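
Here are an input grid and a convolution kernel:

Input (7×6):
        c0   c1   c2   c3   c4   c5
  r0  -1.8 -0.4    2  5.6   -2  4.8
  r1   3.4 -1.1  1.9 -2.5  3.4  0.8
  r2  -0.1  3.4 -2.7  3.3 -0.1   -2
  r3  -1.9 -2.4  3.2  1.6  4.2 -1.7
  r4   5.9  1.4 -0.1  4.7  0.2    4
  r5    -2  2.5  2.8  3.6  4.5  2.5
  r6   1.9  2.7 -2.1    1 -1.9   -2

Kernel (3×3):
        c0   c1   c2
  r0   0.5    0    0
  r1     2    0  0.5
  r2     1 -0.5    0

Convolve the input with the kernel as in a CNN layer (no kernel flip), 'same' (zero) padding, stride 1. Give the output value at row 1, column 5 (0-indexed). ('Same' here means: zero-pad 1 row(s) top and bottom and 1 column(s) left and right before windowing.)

6.7

The receptive field on the zero-padded input at this output position is [-2 4.8 0 / 3.4 0.8 0 / -0.1 -2 0]. Elementwise product with the kernel and sum: -2·0.5 + 3.4·2 + 0·0.5 + -0.1·1 + -2·-0.5.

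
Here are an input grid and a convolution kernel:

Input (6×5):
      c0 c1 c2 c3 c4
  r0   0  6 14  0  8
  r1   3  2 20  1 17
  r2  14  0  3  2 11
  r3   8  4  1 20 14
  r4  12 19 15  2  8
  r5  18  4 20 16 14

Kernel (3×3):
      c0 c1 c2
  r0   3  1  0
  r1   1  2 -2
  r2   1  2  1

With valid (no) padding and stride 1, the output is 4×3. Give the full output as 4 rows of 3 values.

-10 80 48
36 54 101
121 20 51
94 118 92

Output[0,0]: The receptive field on the input at this output position is [0 6 14 / 3 2 20 / 14 0 3]. Elementwise product with the kernel and sum: 0·3 + 6·1 + 3·1 + 2·2 + 20·-2 + 14·1 + 0·2 + 3·1.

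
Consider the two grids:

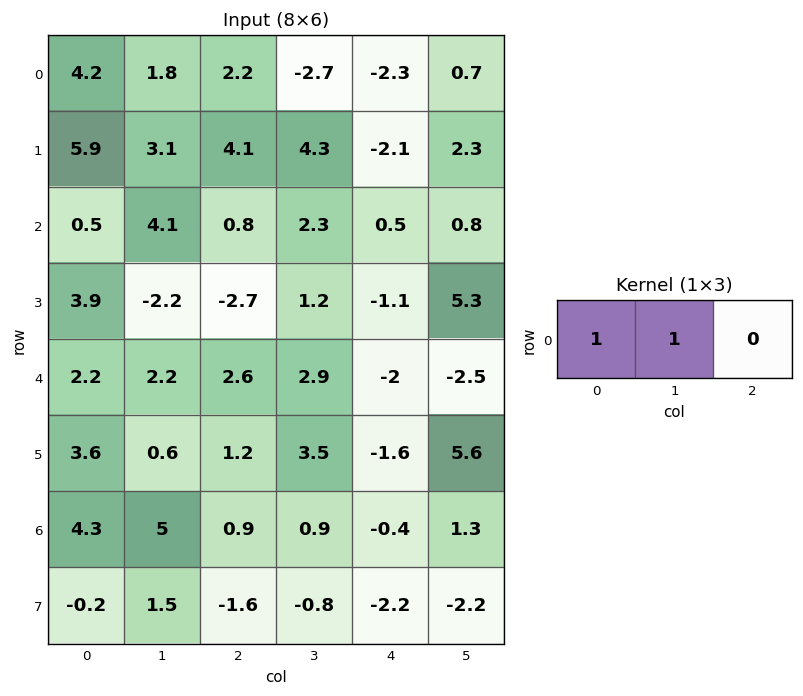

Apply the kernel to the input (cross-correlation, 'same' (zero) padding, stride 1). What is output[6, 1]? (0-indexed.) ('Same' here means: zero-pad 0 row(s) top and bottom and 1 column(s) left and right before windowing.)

9.3

The receptive field on the zero-padded input at this output position is [4.3 5 0.9]. Elementwise product with the kernel and sum: 4.3·1 + 5·1.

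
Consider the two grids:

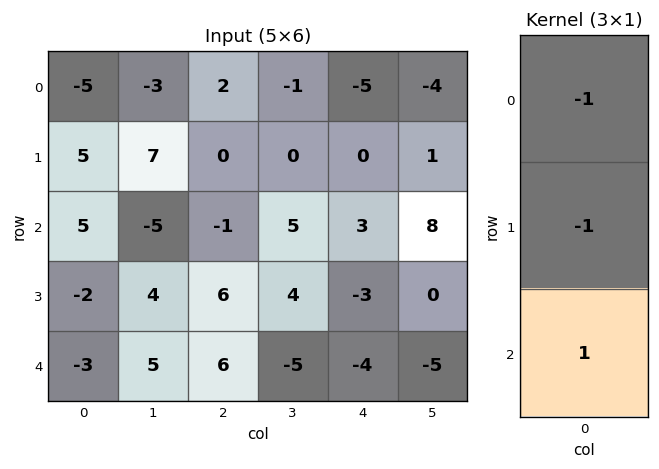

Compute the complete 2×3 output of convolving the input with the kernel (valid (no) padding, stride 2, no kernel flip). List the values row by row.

5 -3 8
-6 1 -4

Output[0,0]: The receptive field on the input at this output position is [-5 / 5 / 5]. Elementwise product with the kernel and sum: -5·-1 + 5·-1 + 5·1.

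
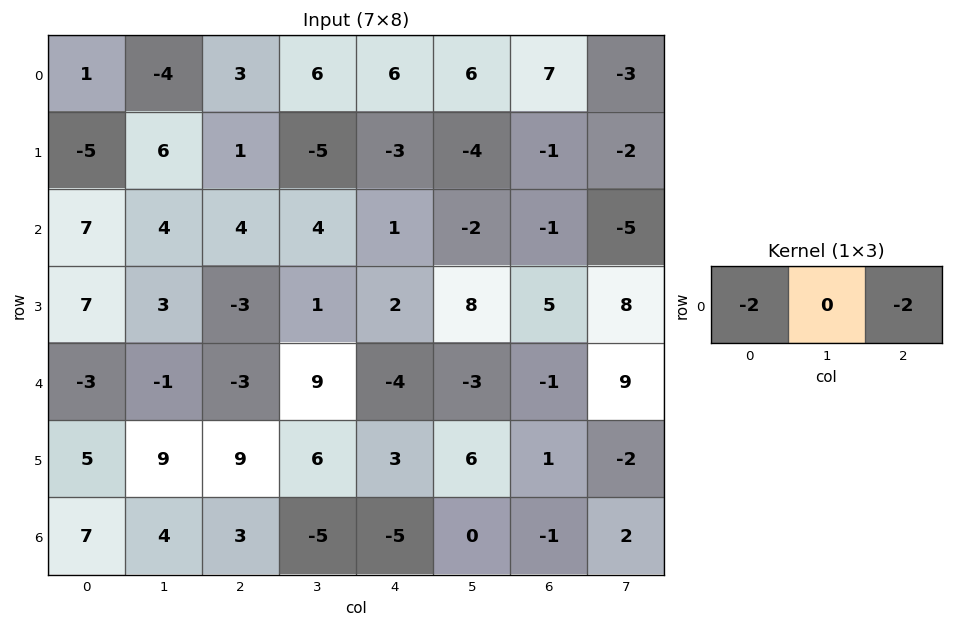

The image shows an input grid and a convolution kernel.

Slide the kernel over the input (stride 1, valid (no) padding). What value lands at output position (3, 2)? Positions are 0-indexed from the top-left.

2

The receptive field on the input at this output position is [-3 1 2]. Elementwise product with the kernel and sum: -3·-2 + 2·-2.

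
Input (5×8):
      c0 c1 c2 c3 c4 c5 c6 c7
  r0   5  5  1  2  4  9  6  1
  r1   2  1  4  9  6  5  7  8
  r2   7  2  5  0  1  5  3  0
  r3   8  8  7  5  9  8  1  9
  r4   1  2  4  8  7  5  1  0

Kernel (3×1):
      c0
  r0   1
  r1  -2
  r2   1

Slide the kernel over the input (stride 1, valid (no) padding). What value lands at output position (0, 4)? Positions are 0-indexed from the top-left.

-7

The receptive field on the input at this output position is [4 / 6 / 1]. Elementwise product with the kernel and sum: 4·1 + 6·-2 + 1·1.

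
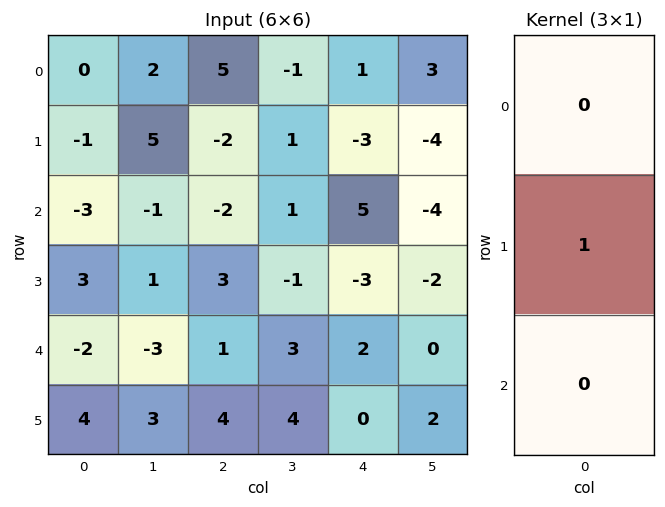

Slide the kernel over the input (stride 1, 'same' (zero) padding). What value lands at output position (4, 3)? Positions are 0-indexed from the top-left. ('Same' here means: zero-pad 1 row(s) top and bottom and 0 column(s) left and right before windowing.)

3

The receptive field on the zero-padded input at this output position is [-1 / 3 / 4]. Elementwise product with the kernel and sum: 3·1.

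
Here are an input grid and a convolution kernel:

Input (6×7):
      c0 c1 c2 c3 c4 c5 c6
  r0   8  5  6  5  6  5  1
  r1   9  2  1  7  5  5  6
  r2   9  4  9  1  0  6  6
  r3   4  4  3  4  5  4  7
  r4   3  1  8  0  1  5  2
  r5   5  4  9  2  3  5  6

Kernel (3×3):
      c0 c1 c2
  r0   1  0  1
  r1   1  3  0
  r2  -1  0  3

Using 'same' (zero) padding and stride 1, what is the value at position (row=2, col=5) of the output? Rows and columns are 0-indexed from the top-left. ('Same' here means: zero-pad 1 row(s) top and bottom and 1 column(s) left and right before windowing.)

45

The receptive field on the zero-padded input at this output position is [5 5 6 / 0 6 6 / 5 4 7]. Elementwise product with the kernel and sum: 5·1 + 6·1 + 0·1 + 6·3 + 5·-1 + 7·3.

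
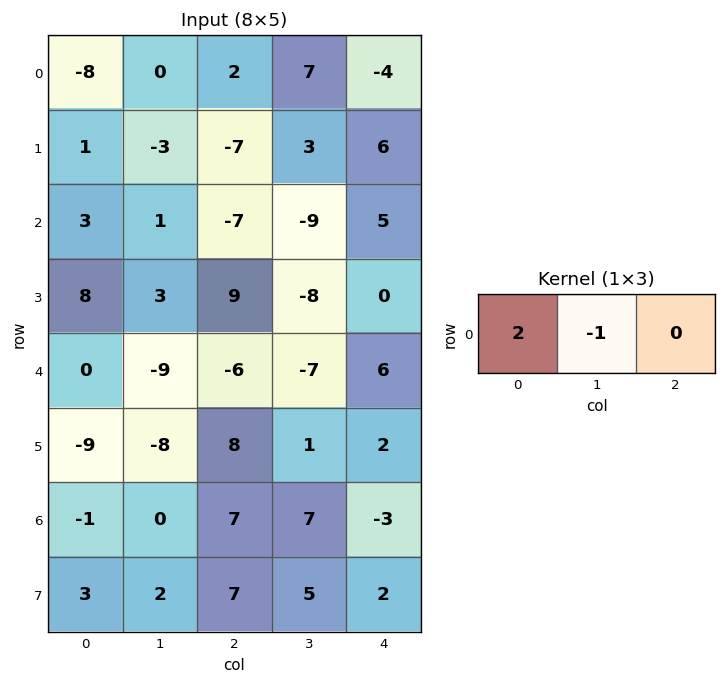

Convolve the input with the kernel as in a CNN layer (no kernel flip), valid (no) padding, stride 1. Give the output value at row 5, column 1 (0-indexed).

-24

The receptive field on the input at this output position is [-8 8 1]. Elementwise product with the kernel and sum: -8·2 + 8·-1.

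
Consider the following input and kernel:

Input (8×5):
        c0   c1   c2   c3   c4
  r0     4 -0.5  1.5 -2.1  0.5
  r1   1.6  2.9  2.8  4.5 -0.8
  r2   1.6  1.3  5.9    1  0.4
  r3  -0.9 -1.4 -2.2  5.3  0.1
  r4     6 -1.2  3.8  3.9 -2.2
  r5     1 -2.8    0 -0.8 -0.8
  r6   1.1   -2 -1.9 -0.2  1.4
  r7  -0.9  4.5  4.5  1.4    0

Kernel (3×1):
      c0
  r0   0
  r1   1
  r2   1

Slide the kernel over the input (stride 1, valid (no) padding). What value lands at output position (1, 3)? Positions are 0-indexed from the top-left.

The receptive field on the input at this output position is [4.5 / 1 / 5.3]. Elementwise product with the kernel and sum: 1·1 + 5.3·1.

6.3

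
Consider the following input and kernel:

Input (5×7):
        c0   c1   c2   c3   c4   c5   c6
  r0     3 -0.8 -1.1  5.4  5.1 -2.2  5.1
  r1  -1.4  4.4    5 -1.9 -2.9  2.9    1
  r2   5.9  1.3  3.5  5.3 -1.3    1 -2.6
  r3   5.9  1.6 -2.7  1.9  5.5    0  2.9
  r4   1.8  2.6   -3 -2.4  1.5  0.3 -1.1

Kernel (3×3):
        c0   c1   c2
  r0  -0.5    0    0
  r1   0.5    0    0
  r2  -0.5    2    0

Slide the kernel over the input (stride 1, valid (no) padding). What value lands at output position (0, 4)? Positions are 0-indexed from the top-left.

The receptive field on the input at this output position is [5.1 -2.2 5.1 / -2.9 2.9 1 / -1.3 1 -2.6]. Elementwise product with the kernel and sum: 5.1·-0.5 + -2.9·0.5 + -1.3·-0.5 + 1·2.

-1.35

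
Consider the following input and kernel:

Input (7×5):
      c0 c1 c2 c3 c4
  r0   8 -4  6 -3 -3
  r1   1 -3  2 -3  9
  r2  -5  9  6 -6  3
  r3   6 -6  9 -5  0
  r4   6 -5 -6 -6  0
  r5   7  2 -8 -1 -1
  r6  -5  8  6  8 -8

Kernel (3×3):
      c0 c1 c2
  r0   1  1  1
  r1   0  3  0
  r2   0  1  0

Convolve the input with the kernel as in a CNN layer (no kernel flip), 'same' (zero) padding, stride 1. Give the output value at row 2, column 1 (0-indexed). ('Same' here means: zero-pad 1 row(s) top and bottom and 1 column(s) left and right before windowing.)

21

The receptive field on the zero-padded input at this output position is [1 -3 2 / -5 9 6 / 6 -6 9]. Elementwise product with the kernel and sum: 1·1 + -3·1 + 2·1 + 9·3 + -6·1.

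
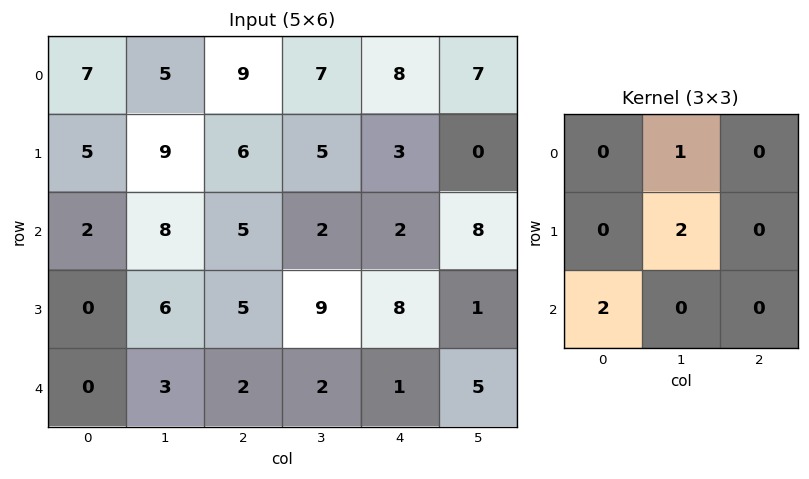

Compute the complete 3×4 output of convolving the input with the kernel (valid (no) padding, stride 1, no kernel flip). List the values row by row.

Output[0,0]: The receptive field on the input at this output position is [7 5 9 / 5 9 6 / 2 8 5]. Elementwise product with the kernel and sum: 5·1 + 9·2 + 2·2.
Output[0,1]: The receptive field on the input at this output position is [5 9 7 / 9 6 5 / 8 5 2]. Elementwise product with the kernel and sum: 9·1 + 6·2 + 8·2.

27 37 27 18
25 28 19 25
20 21 24 22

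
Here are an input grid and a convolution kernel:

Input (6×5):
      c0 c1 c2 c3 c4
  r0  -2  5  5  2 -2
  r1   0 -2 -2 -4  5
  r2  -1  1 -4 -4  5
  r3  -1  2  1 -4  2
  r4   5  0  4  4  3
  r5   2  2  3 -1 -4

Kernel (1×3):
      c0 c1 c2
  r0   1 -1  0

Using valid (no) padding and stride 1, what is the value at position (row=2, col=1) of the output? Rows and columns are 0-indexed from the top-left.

5

The receptive field on the input at this output position is [1 -4 -4]. Elementwise product with the kernel and sum: 1·1 + -4·-1.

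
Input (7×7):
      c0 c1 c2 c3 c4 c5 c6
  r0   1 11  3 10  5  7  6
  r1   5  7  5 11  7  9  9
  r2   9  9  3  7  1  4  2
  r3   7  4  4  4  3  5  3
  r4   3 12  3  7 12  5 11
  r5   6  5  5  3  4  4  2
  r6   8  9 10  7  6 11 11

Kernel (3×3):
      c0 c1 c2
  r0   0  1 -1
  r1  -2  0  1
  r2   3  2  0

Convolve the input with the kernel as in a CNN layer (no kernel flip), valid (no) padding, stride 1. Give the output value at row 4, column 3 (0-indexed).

38

The receptive field on the input at this output position is [7 12 5 / 3 4 4 / 7 6 11]. Elementwise product with the kernel and sum: 12·1 + 5·-1 + 3·-2 + 4·1 + 7·3 + 6·2.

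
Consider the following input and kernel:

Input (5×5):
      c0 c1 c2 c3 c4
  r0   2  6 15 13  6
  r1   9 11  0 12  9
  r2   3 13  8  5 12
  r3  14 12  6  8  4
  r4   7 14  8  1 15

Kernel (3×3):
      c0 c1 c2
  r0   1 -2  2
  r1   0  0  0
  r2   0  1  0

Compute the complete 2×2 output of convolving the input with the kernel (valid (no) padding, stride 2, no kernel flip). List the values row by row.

Output[0,0]: The receptive field on the input at this output position is [2 6 15 / 9 11 0 / 3 13 8]. Elementwise product with the kernel and sum: 2·1 + 6·-2 + 15·2 + 13·1.
Output[0,1]: The receptive field on the input at this output position is [15 13 6 / 0 12 9 / 8 5 12]. Elementwise product with the kernel and sum: 15·1 + 13·-2 + 6·2 + 5·1.

33 6
7 23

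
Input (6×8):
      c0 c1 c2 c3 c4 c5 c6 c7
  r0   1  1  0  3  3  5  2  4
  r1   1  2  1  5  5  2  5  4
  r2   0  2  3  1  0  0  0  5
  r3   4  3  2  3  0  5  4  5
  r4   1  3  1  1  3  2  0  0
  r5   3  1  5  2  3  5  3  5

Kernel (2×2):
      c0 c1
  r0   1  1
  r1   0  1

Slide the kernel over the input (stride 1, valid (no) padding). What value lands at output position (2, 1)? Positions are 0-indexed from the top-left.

7

The receptive field on the input at this output position is [2 3 / 3 2]. Elementwise product with the kernel and sum: 2·1 + 3·1 + 2·1.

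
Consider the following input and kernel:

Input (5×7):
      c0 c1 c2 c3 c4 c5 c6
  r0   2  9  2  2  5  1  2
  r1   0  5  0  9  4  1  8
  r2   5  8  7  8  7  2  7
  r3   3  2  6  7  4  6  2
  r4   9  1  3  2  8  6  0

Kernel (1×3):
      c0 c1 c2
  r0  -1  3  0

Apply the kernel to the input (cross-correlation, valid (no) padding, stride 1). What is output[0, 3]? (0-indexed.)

The receptive field on the input at this output position is [2 5 1]. Elementwise product with the kernel and sum: 2·-1 + 5·3.

13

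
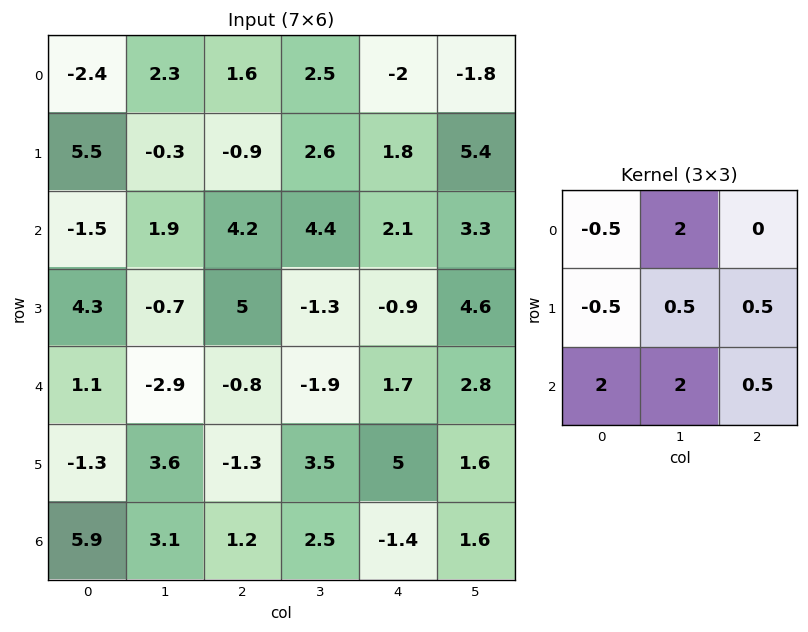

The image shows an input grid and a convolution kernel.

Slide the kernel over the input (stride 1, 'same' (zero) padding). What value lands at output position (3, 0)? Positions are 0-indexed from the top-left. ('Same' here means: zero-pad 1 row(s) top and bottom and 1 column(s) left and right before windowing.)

-0.45

The receptive field on the zero-padded input at this output position is [0 -1.5 1.9 / 0 4.3 -0.7 / 0 1.1 -2.9]. Elementwise product with the kernel and sum: 0·-0.5 + -1.5·2 + 0·-0.5 + 4.3·0.5 + -0.7·0.5 + 0·2 + 1.1·2 + -2.9·0.5.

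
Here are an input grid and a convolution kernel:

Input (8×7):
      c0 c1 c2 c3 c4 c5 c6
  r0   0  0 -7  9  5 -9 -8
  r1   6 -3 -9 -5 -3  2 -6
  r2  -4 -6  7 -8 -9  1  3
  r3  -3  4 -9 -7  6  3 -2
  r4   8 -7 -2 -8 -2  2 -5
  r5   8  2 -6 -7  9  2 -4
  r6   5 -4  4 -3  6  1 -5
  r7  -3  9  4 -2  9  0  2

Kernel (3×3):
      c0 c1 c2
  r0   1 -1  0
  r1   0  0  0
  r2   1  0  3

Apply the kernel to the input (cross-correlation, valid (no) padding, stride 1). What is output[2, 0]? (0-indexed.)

4

The receptive field on the input at this output position is [-4 -6 7 / -3 4 -9 / 8 -7 -2]. Elementwise product with the kernel and sum: -4·1 + -6·-1 + 8·1 + -2·3.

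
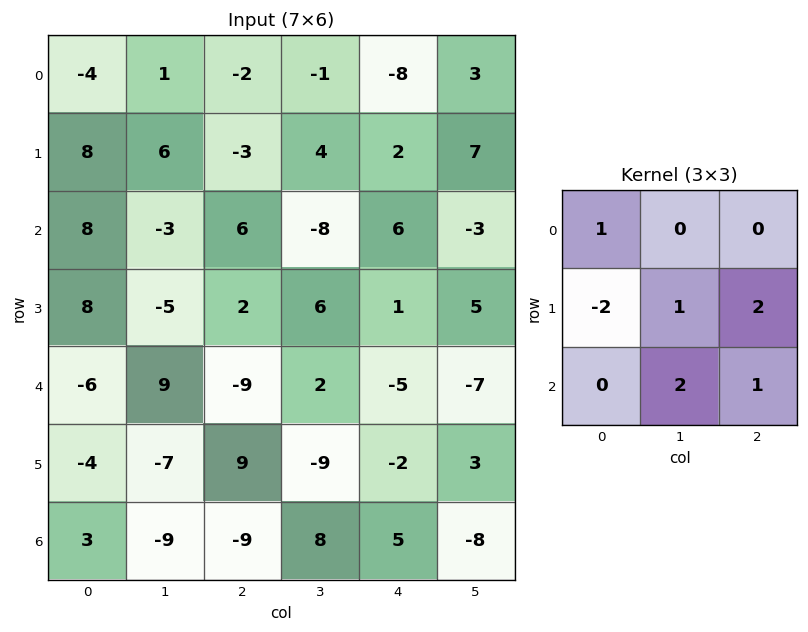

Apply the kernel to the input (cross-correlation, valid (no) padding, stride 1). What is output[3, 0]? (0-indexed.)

The receptive field on the input at this output position is [8 -5 2 / -6 9 -9 / -4 -7 9]. Elementwise product with the kernel and sum: 8·1 + -6·-2 + 9·1 + -9·2 + -7·2 + 9·1.

6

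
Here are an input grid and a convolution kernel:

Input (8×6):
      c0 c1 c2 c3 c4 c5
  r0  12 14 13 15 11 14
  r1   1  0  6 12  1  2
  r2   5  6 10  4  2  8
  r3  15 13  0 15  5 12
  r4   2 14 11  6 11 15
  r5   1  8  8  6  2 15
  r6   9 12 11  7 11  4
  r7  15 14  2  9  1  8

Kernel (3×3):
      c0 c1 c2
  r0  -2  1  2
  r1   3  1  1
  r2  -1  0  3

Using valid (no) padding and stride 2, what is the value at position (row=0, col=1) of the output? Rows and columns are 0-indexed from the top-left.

38

The receptive field on the input at this output position is [13 15 11 / 6 12 1 / 10 4 2]. Elementwise product with the kernel and sum: 13·-2 + 15·1 + 11·2 + 6·3 + 12·1 + 1·1 + 10·-1 + 2·3.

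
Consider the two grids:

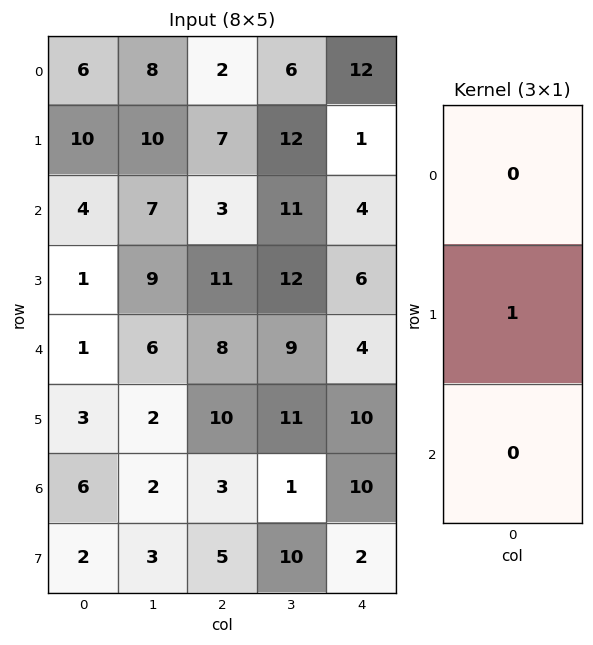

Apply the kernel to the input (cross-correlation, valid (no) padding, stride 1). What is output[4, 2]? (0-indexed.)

The receptive field on the input at this output position is [8 / 10 / 3]. Elementwise product with the kernel and sum: 10·1.

10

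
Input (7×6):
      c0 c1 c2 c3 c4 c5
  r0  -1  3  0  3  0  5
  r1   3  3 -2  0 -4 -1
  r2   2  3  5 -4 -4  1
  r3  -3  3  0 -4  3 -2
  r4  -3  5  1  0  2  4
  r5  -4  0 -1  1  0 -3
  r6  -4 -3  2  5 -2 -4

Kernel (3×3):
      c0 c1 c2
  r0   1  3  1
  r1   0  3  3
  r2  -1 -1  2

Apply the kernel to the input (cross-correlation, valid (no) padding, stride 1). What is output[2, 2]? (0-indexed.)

-11

The receptive field on the input at this output position is [5 -4 -4 / 0 -4 3 / 1 0 2]. Elementwise product with the kernel and sum: 5·1 + -4·3 + -4·1 + -4·3 + 3·3 + 1·-1 + 0·-1 + 2·2.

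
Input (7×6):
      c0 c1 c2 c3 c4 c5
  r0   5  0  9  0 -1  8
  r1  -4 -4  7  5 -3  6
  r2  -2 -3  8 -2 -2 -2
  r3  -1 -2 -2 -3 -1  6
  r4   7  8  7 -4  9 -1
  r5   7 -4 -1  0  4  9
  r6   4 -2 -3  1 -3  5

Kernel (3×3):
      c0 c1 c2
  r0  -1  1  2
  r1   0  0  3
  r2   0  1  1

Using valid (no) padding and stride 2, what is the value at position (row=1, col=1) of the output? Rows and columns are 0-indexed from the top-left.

The receptive field on the input at this output position is [8 -2 -2 / -2 -3 -1 / 7 -4 9]. Elementwise product with the kernel and sum: 8·-1 + -2·1 + -2·2 + -1·3 + -4·1 + 9·1.

-12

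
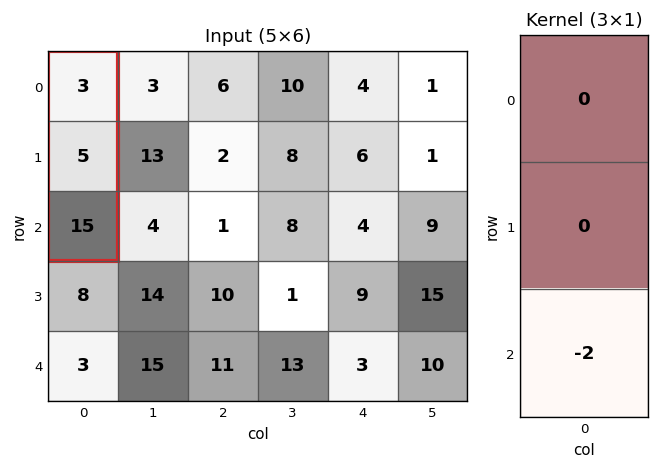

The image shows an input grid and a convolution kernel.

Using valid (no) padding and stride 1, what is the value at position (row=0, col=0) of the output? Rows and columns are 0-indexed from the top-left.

-30

The receptive field on the input at this output position is [3 / 5 / 15]. Elementwise product with the kernel and sum: 15·-2.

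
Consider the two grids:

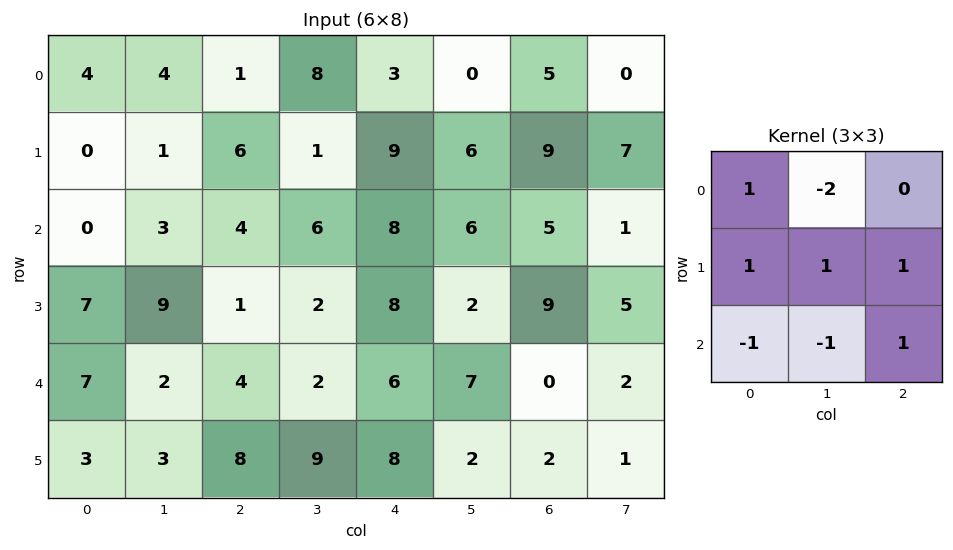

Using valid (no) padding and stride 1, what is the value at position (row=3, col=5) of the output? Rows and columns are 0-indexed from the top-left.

The receptive field on the input at this output position is [2 9 5 / 7 0 2 / 2 2 1]. Elementwise product with the kernel and sum: 2·1 + 9·-2 + 7·1 + 0·1 + 2·1 + 2·-1 + 2·-1 + 1·1.

-10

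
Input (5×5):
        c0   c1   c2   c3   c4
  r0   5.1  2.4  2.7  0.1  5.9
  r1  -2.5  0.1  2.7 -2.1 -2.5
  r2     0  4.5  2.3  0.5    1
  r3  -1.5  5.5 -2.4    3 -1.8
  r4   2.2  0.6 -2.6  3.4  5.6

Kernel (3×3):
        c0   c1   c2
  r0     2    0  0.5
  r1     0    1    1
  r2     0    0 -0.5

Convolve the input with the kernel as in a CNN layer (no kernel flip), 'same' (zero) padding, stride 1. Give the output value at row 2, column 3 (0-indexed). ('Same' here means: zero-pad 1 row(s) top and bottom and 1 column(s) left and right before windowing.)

The receptive field on the zero-padded input at this output position is [2.7 -2.1 -2.5 / 2.3 0.5 1 / -2.4 3 -1.8]. Elementwise product with the kernel and sum: 2.7·2 + -2.5·0.5 + 0.5·1 + 1·1 + -1.8·-0.5.

6.55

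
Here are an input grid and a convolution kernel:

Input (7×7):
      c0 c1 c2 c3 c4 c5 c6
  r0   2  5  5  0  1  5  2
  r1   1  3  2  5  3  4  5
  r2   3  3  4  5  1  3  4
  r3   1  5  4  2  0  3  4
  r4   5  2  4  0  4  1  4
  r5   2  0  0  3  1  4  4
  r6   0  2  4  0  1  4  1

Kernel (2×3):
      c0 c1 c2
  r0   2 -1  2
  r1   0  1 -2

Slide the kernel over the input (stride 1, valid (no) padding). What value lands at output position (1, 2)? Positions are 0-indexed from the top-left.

8

The receptive field on the input at this output position is [2 5 3 / 4 5 1]. Elementwise product with the kernel and sum: 2·2 + 5·-1 + 3·2 + 5·1 + 1·-2.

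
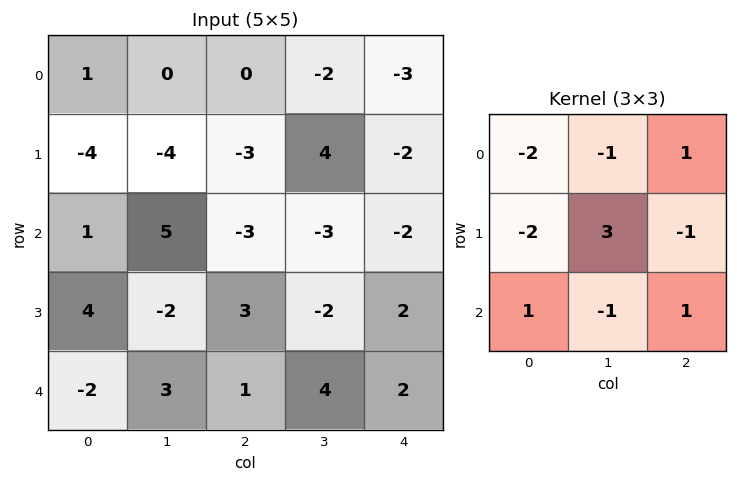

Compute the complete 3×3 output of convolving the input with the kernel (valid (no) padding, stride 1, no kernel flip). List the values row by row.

-10 -2 17
34 -8 6
-31 11 -8

Output[0,0]: The receptive field on the input at this output position is [1 0 0 / -4 -4 -3 / 1 5 -3]. Elementwise product with the kernel and sum: 1·-2 + 0·-1 + 0·1 + -4·-2 + -4·3 + -3·-1 + 1·1 + 5·-1 + -3·1.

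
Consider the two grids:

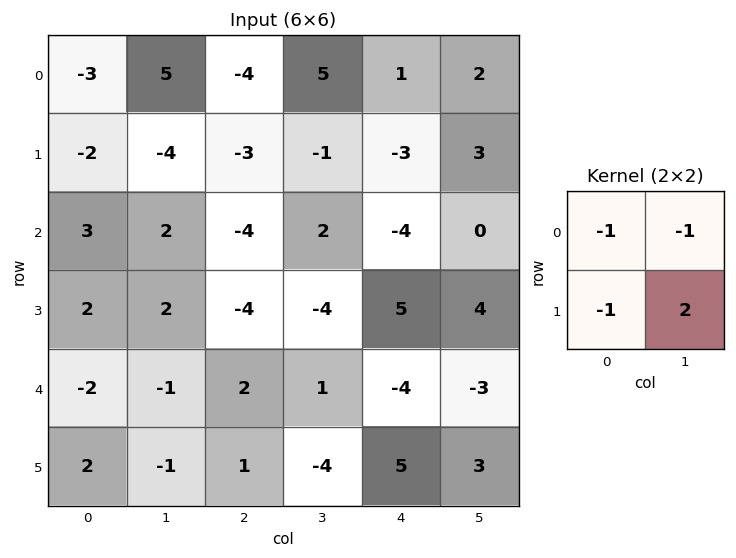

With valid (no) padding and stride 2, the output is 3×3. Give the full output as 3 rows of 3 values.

Output[0,0]: The receptive field on the input at this output position is [-3 5 / -2 -4]. Elementwise product with the kernel and sum: -3·-1 + 5·-1 + -2·-1 + -4·2.

-8 0 6
-3 -2 7
-1 -12 8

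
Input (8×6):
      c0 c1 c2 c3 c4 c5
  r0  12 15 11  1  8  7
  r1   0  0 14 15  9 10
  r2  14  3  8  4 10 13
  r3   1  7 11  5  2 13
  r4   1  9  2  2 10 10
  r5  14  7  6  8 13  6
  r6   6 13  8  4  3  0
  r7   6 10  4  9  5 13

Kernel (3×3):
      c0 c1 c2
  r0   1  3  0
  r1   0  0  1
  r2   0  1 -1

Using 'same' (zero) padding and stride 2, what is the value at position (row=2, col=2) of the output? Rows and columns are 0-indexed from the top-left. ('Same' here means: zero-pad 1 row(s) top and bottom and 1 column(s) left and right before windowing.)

The receptive field on the zero-padded input at this output position is [5 2 13 / 2 10 10 / 8 13 6]. Elementwise product with the kernel and sum: 5·1 + 2·3 + 10·1 + 13·1 + 6·-1.

28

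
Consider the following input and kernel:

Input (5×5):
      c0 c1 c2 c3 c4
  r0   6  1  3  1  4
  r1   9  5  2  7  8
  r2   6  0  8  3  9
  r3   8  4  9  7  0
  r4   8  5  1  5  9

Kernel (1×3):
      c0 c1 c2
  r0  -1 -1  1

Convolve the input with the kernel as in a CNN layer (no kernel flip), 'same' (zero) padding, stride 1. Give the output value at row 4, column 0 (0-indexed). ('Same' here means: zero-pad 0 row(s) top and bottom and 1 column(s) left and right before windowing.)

The receptive field on the zero-padded input at this output position is [0 8 5]. Elementwise product with the kernel and sum: 0·-1 + 8·-1 + 5·1.

-3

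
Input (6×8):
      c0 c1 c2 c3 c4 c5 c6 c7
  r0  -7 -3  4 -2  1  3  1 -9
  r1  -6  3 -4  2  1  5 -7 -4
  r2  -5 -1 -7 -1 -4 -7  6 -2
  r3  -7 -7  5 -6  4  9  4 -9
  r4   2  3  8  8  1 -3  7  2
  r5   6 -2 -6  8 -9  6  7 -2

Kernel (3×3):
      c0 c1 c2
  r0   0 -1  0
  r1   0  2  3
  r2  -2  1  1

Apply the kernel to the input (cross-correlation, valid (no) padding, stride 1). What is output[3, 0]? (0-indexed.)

The receptive field on the input at this output position is [-7 -7 5 / 2 3 8 / 6 -2 -6]. Elementwise product with the kernel and sum: -7·-1 + 3·2 + 8·3 + 6·-2 + -2·1 + -6·1.

17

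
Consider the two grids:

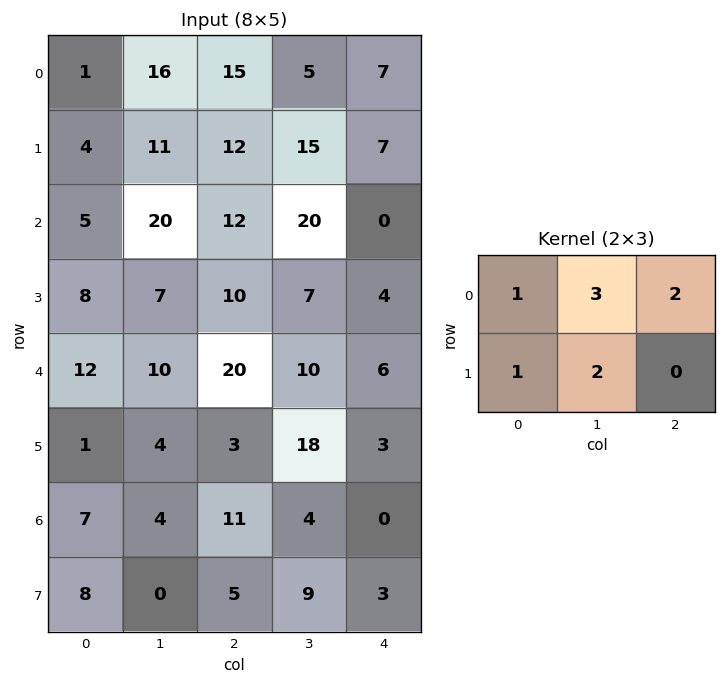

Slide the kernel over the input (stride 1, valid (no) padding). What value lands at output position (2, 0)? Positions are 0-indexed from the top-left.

The receptive field on the input at this output position is [5 20 12 / 8 7 10]. Elementwise product with the kernel and sum: 5·1 + 20·3 + 12·2 + 8·1 + 7·2.

111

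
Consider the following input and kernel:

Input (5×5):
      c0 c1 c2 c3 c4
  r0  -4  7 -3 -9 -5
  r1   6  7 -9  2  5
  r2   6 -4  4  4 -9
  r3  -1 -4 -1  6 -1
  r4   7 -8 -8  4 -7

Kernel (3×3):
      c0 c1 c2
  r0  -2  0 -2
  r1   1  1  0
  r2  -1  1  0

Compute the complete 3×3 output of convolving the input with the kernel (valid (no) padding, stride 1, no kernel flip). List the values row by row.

Output[0,0]: The receptive field on the input at this output position is [-4 7 -3 / 6 7 -9 / 6 -4 4]. Elementwise product with the kernel and sum: -4·-2 + -3·-2 + 6·1 + 7·1 + 6·-1 + -4·1.

17 10 9
5 -15 23
-40 -5 27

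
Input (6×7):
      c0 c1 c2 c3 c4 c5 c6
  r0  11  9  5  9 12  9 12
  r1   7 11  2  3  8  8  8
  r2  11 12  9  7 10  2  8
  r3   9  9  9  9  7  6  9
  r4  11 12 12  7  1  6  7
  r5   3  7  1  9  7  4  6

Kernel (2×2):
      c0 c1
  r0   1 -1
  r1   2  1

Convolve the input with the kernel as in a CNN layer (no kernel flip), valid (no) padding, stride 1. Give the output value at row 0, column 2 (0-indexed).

The receptive field on the input at this output position is [5 9 / 2 3]. Elementwise product with the kernel and sum: 5·1 + 9·-1 + 2·2 + 3·1.

3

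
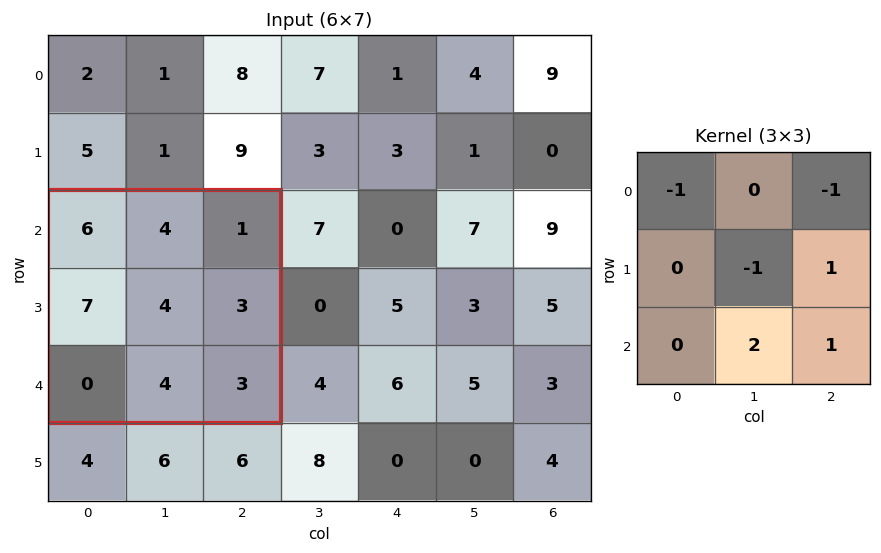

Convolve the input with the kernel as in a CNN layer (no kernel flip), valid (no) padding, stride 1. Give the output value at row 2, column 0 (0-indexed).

3

The receptive field on the input at this output position is [6 4 1 / 7 4 3 / 0 4 3]. Elementwise product with the kernel and sum: 6·-1 + 1·-1 + 4·-1 + 3·1 + 4·2 + 3·1.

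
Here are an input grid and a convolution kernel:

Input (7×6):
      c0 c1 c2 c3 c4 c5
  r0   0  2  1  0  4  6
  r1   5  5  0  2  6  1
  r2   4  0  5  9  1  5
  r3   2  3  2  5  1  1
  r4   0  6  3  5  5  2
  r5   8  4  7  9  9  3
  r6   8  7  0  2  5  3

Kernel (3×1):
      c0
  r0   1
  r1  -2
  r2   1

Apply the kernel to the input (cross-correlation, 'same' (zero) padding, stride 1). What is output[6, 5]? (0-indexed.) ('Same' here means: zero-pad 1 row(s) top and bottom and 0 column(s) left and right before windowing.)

The receptive field on the zero-padded input at this output position is [3 / 3 / 0]. Elementwise product with the kernel and sum: 3·1 + 3·-2 + 0·1.

-3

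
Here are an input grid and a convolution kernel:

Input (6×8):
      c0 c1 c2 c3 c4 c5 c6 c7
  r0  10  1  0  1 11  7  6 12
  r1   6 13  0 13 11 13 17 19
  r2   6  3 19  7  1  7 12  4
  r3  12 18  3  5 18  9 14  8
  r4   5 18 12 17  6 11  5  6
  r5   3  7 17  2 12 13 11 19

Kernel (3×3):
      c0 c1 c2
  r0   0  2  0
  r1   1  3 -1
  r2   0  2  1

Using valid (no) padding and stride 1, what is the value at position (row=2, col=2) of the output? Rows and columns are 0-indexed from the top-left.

54

The receptive field on the input at this output position is [19 7 1 / 3 5 18 / 12 17 6]. Elementwise product with the kernel and sum: 7·2 + 3·1 + 5·3 + 18·-1 + 17·2 + 6·1.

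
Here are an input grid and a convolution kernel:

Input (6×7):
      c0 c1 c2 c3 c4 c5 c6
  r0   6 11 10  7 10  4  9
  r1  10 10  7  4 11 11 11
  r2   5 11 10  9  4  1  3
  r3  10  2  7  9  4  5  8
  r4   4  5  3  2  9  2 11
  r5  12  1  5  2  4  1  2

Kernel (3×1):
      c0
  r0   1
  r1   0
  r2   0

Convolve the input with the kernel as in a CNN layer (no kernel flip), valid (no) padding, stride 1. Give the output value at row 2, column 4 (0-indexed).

4

The receptive field on the input at this output position is [4 / 4 / 9]. Elementwise product with the kernel and sum: 4·1.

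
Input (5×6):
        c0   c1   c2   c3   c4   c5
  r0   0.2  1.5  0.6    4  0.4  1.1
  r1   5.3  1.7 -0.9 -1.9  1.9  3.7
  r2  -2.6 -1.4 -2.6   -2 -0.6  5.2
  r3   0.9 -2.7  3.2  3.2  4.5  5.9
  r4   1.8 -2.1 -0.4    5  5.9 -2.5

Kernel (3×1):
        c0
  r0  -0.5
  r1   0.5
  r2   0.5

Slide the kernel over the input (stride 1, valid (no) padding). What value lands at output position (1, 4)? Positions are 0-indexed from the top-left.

1

The receptive field on the input at this output position is [1.9 / -0.6 / 4.5]. Elementwise product with the kernel and sum: 1.9·-0.5 + -0.6·0.5 + 4.5·0.5.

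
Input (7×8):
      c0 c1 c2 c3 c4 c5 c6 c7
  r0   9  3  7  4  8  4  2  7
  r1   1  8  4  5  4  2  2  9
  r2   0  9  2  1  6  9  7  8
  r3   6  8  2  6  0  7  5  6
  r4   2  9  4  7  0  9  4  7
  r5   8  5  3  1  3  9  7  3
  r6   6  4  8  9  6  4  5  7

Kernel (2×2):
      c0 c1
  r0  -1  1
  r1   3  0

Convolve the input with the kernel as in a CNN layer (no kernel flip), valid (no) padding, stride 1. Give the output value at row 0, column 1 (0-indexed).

28

The receptive field on the input at this output position is [3 7 / 8 4]. Elementwise product with the kernel and sum: 3·-1 + 7·1 + 8·3.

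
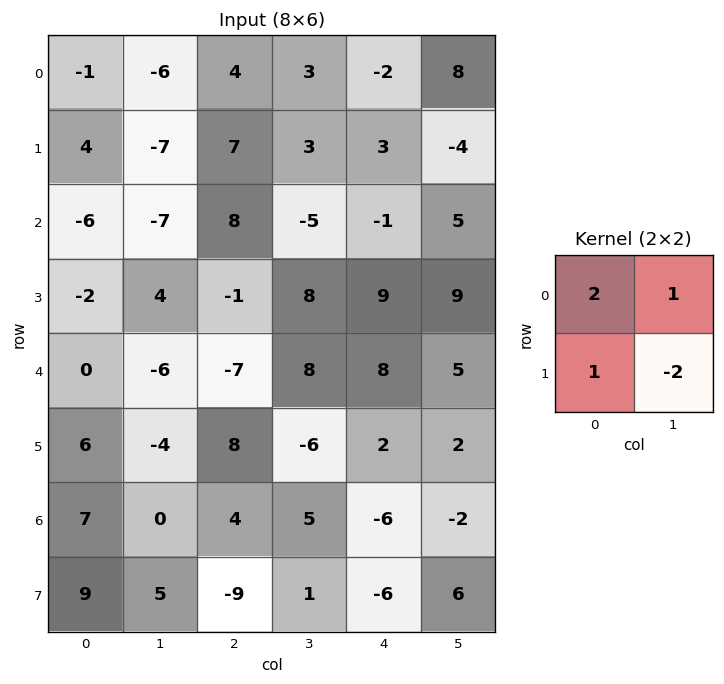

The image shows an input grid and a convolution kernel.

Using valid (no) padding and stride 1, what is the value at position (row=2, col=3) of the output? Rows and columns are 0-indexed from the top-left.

-21

The receptive field on the input at this output position is [-5 -1 / 8 9]. Elementwise product with the kernel and sum: -5·2 + -1·1 + 8·1 + 9·-2.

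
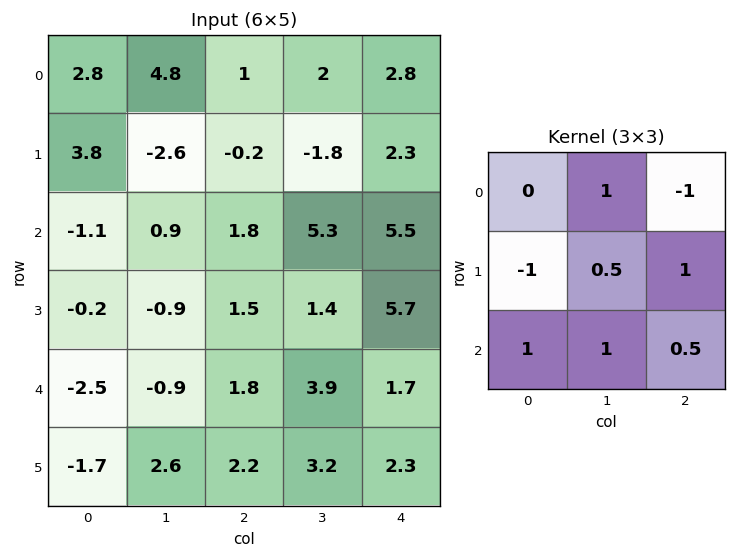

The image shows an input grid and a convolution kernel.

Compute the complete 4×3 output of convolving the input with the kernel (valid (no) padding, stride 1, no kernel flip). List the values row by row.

-0.8 5.05 10.65
0.6 8.2 8
-2.15 2.4 11.25
3.45 12.2 4.1

Output[0,0]: The receptive field on the input at this output position is [2.8 4.8 1 / 3.8 -2.6 -0.2 / -1.1 0.9 1.8]. Elementwise product with the kernel and sum: 4.8·1 + 1·-1 + 3.8·-1 + -2.6·0.5 + -0.2·1 + -1.1·1 + 0.9·1 + 1.8·0.5.
Output[0,1]: The receptive field on the input at this output position is [4.8 1 2 / -2.6 -0.2 -1.8 / 0.9 1.8 5.3]. Elementwise product with the kernel and sum: 1·1 + 2·-1 + -2.6·-1 + -0.2·0.5 + -1.8·1 + 0.9·1 + 1.8·1 + 5.3·0.5.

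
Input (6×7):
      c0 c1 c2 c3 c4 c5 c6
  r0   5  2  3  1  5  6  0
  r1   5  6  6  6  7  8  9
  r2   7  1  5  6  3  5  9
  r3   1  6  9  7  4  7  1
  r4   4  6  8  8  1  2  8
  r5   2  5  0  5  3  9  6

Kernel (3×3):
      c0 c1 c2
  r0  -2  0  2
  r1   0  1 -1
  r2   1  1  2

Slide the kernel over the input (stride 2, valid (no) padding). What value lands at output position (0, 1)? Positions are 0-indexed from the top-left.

20

The receptive field on the input at this output position is [3 1 5 / 6 6 7 / 5 6 3]. Elementwise product with the kernel and sum: 3·-2 + 5·2 + 6·1 + 7·-1 + 5·1 + 6·1 + 3·2.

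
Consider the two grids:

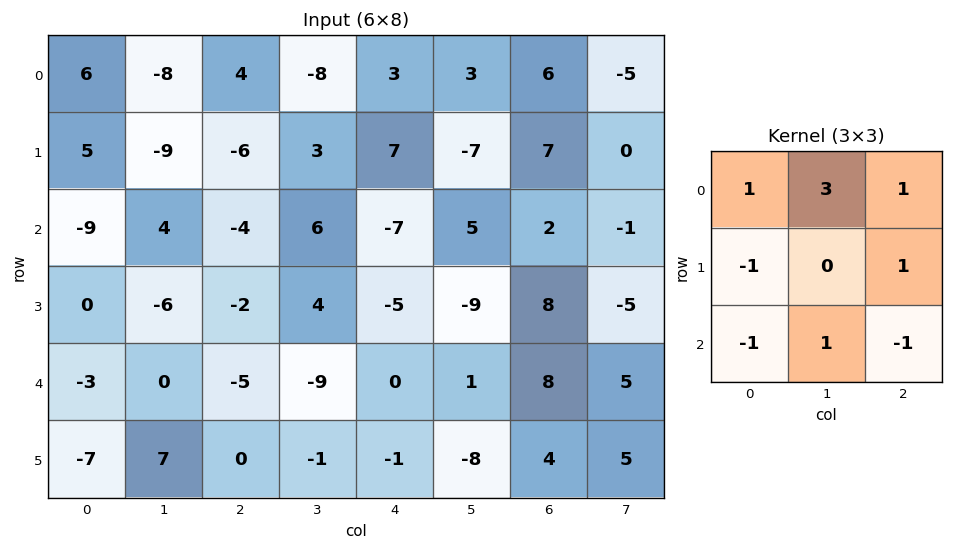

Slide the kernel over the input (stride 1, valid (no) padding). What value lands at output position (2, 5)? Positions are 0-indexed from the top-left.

16

The receptive field on the input at this output position is [5 2 -1 / -9 8 -5 / 1 8 5]. Elementwise product with the kernel and sum: 5·1 + 2·3 + -1·1 + -9·-1 + -5·1 + 1·-1 + 8·1 + 5·-1.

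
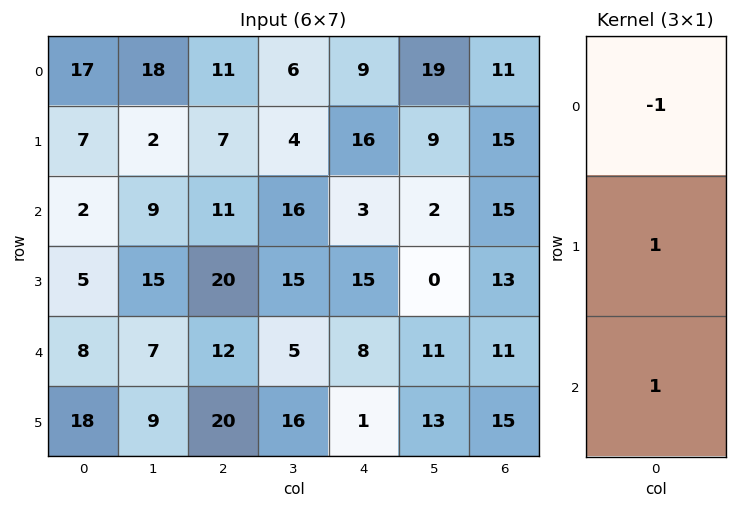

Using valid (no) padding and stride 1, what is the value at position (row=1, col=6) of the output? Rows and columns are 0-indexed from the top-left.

The receptive field on the input at this output position is [15 / 15 / 13]. Elementwise product with the kernel and sum: 15·-1 + 15·1 + 13·1.

13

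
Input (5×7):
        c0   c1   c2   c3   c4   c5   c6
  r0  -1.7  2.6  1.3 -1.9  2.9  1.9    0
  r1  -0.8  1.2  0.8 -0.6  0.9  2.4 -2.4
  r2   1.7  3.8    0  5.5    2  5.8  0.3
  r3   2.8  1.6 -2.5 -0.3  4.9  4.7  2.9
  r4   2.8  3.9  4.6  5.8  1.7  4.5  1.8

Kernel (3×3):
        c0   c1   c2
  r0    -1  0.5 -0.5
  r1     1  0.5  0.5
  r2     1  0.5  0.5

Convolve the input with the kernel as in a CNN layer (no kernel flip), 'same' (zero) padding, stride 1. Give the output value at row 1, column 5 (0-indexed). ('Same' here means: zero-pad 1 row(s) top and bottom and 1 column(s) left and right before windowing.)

The receptive field on the zero-padded input at this output position is [2.9 1.9 0 / 0.9 2.4 -2.4 / 2 5.8 0.3]. Elementwise product with the kernel and sum: 2.9·-1 + 1.9·0.5 + 0·-0.5 + 0.9·1 + 2.4·0.5 + -2.4·0.5 + 2·1 + 5.8·0.5 + 0.3·0.5.

4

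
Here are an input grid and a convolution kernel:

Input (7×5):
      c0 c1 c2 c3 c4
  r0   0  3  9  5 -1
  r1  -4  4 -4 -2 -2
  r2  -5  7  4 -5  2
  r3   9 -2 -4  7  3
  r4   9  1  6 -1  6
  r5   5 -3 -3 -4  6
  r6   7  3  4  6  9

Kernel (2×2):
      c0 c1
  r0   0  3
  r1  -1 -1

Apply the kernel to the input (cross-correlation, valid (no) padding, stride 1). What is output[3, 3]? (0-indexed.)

4

The receptive field on the input at this output position is [7 3 / -1 6]. Elementwise product with the kernel and sum: 3·3 + -1·-1 + 6·-1.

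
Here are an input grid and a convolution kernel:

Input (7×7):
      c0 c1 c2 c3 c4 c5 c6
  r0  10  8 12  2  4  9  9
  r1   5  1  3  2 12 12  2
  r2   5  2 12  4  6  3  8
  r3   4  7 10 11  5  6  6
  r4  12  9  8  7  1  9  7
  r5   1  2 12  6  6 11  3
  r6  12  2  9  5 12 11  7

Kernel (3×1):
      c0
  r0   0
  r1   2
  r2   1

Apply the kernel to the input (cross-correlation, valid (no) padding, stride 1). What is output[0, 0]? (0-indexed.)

15

The receptive field on the input at this output position is [10 / 5 / 5]. Elementwise product with the kernel and sum: 5·2 + 5·1.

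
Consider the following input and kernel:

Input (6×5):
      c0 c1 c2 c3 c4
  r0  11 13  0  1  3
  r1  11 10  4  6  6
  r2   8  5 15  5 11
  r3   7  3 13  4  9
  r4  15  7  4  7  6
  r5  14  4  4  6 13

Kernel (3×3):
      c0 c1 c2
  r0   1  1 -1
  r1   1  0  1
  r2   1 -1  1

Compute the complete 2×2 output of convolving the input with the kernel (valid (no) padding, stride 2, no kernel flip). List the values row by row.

Output[0,0]: The receptive field on the input at this output position is [11 13 0 / 11 10 4 / 8 5 15]. Elementwise product with the kernel and sum: 11·1 + 13·1 + 0·-1 + 11·1 + 4·1 + 8·1 + 5·-1 + 15·1.
Output[0,1]: The receptive field on the input at this output position is [0 1 3 / 4 6 6 / 15 5 11]. Elementwise product with the kernel and sum: 0·1 + 1·1 + 3·-1 + 4·1 + 6·1 + 15·1 + 5·-1 + 11·1.

57 29
30 34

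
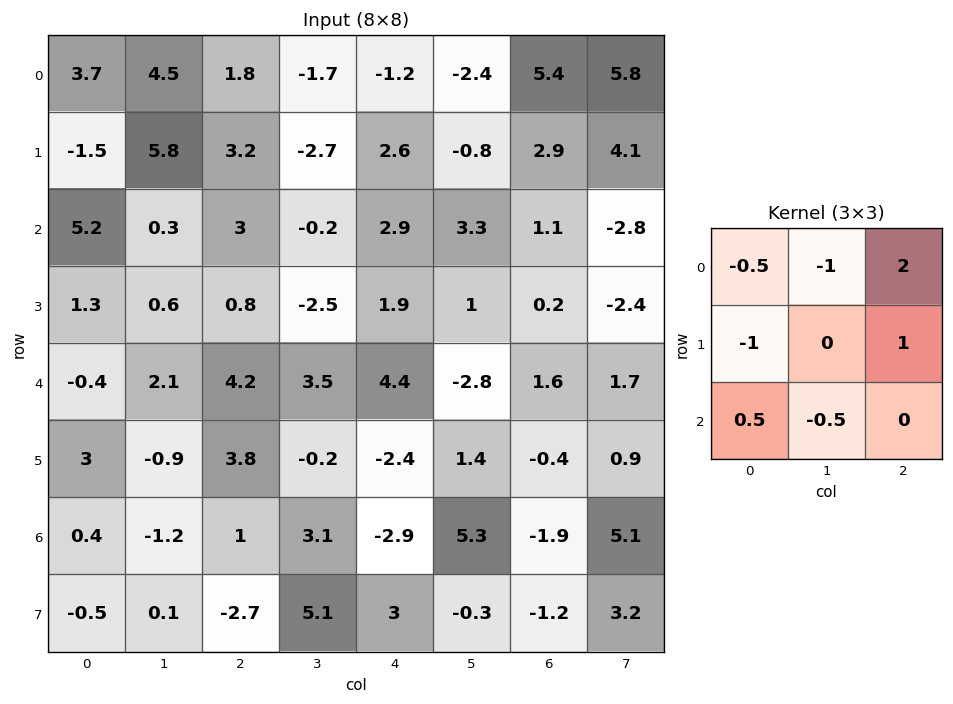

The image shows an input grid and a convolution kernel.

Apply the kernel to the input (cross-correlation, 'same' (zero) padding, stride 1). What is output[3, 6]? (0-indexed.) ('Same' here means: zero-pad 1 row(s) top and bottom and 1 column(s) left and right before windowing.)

The receptive field on the zero-padded input at this output position is [3.3 1.1 -2.8 / 1 0.2 -2.4 / -2.8 1.6 1.7]. Elementwise product with the kernel and sum: 3.3·-0.5 + 1.1·-1 + -2.8·2 + 1·-1 + -2.4·1 + -2.8·0.5 + 1.6·-0.5.

-13.95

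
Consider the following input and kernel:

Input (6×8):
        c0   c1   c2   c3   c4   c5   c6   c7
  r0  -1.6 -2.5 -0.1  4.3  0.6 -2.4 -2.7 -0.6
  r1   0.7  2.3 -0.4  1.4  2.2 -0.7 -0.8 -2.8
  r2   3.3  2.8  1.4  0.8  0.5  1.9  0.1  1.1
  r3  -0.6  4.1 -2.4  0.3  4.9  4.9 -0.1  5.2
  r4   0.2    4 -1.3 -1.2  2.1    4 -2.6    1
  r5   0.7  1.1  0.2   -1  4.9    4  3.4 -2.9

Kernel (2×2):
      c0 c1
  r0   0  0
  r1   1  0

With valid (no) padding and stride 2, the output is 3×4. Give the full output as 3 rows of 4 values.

Output[0,0]: The receptive field on the input at this output position is [-1.6 -2.5 / 0.7 2.3]. Elementwise product with the kernel and sum: 0.7·1.

0.7 -0.4 2.2 -0.8
-0.6 -2.4 4.9 -0.1
0.7 0.2 4.9 3.4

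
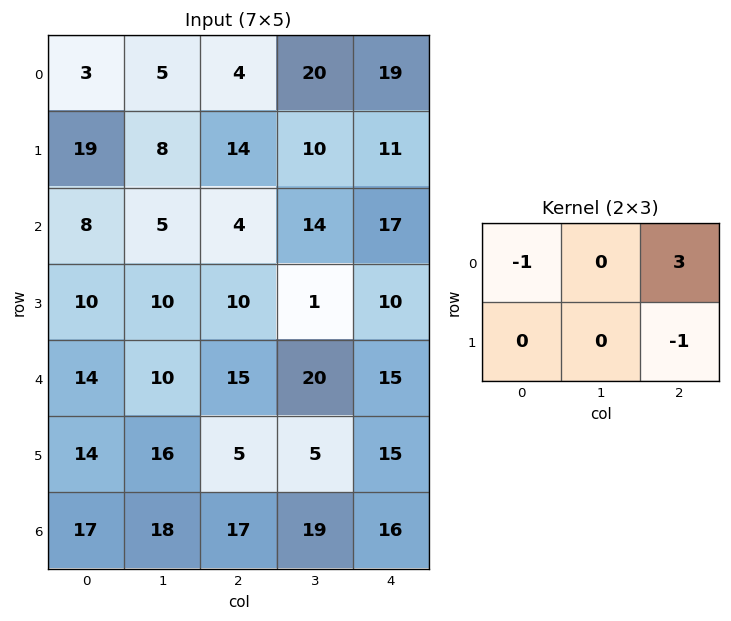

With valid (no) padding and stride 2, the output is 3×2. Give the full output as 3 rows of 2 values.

Output[0,0]: The receptive field on the input at this output position is [3 5 4 / 19 8 14]. Elementwise product with the kernel and sum: 3·-1 + 4·3 + 14·-1.
Output[0,1]: The receptive field on the input at this output position is [4 20 19 / 14 10 11]. Elementwise product with the kernel and sum: 4·-1 + 19·3 + 11·-1.

-5 42
-6 37
26 15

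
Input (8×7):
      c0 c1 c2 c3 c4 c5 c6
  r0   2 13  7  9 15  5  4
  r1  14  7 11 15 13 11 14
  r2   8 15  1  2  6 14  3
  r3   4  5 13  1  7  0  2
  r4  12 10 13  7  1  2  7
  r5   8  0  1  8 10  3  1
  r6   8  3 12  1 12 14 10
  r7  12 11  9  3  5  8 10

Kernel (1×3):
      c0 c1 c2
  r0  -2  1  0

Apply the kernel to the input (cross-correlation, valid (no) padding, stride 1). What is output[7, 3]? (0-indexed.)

The receptive field on the input at this output position is [3 5 8]. Elementwise product with the kernel and sum: 3·-2 + 5·1.

-1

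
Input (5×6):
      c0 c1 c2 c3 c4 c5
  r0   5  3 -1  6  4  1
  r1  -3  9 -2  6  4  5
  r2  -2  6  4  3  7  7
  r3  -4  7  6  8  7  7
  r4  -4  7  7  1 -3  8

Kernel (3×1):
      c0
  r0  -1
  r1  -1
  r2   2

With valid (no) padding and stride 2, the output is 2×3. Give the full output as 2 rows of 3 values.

-6 11 6
-2 4 -20

Output[0,0]: The receptive field on the input at this output position is [5 / -3 / -2]. Elementwise product with the kernel and sum: 5·-1 + -3·-1 + -2·2.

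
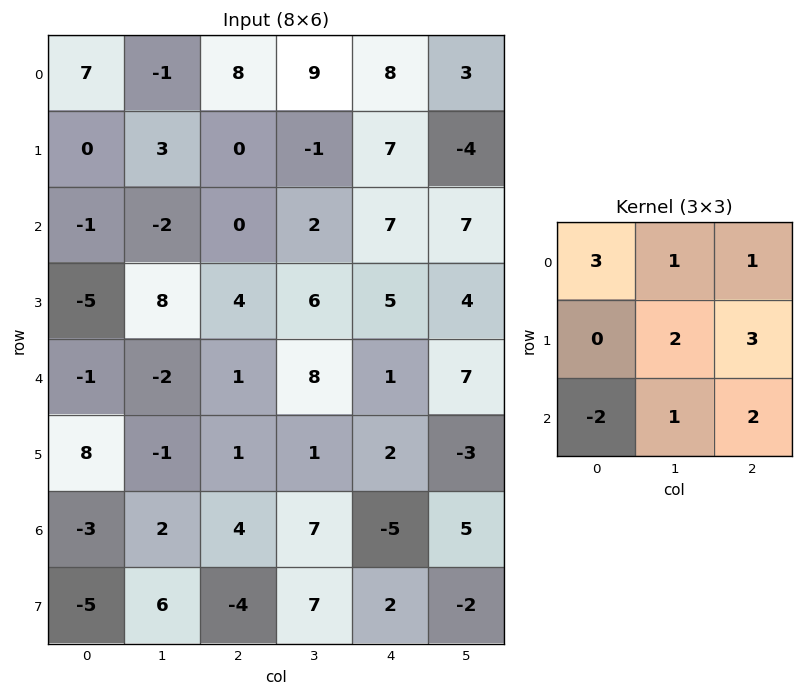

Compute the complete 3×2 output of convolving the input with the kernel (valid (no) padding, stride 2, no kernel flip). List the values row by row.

Output[0,0]: The receptive field on the input at this output position is [7 -1 8 / 0 3 0 / -1 -2 0]. Elementwise product with the kernel and sum: 7·3 + -1·1 + 8·1 + 3·2 + 0·3 + -1·-2 + -2·1 + 0·2.
Output[0,1]: The receptive field on the input at this output position is [8 9 8 / 0 -1 7 / 0 2 7]. Elementwise product with the kernel and sum: 8·3 + 9·1 + 8·1 + -1·2 + 7·3 + 0·-2 + 2·1 + 7·2.

34 76
25 44
13 9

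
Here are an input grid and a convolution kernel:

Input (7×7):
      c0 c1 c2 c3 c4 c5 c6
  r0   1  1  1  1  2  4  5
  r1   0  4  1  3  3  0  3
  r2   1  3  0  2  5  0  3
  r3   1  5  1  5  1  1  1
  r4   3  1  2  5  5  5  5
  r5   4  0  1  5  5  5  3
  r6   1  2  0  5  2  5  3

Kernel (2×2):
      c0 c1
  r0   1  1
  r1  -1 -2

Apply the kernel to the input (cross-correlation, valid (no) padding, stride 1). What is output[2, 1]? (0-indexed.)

-4

The receptive field on the input at this output position is [3 0 / 5 1]. Elementwise product with the kernel and sum: 3·1 + 0·1 + 5·-1 + 1·-2.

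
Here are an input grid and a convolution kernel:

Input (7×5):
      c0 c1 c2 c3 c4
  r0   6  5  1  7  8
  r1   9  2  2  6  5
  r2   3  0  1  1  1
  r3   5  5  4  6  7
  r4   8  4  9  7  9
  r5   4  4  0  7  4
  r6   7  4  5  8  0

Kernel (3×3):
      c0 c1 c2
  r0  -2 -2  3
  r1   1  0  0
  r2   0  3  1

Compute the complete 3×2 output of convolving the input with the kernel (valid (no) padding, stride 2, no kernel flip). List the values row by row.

Output[0,0]: The receptive field on the input at this output position is [6 5 1 / 9 2 2 / 3 0 1]. Elementwise product with the kernel and sum: 6·-2 + 5·-2 + 1·3 + 9·1 + 0·3 + 1·1.
Output[0,1]: The receptive field on the input at this output position is [1 7 8 / 2 6 5 / 1 1 1]. Elementwise product with the kernel and sum: 1·-2 + 7·-2 + 8·3 + 2·1 + 1·3 + 1·1.

-9 14
23 33
24 19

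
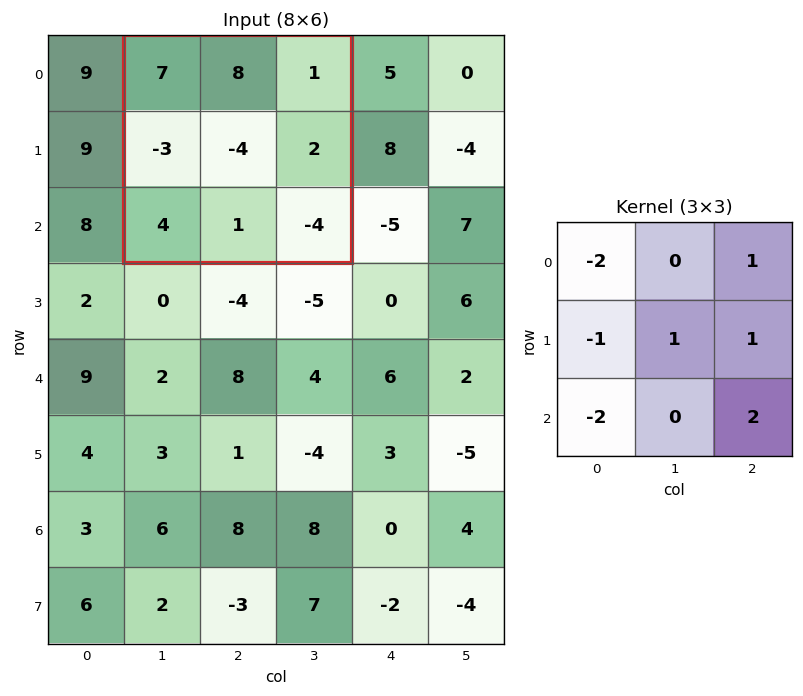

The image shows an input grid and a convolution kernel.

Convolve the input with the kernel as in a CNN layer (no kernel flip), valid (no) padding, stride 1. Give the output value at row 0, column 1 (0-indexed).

-28

The receptive field on the input at this output position is [7 8 1 / -3 -4 2 / 4 1 -4]. Elementwise product with the kernel and sum: 7·-2 + 1·1 + -3·-1 + -4·1 + 2·1 + 4·-2 + -4·2.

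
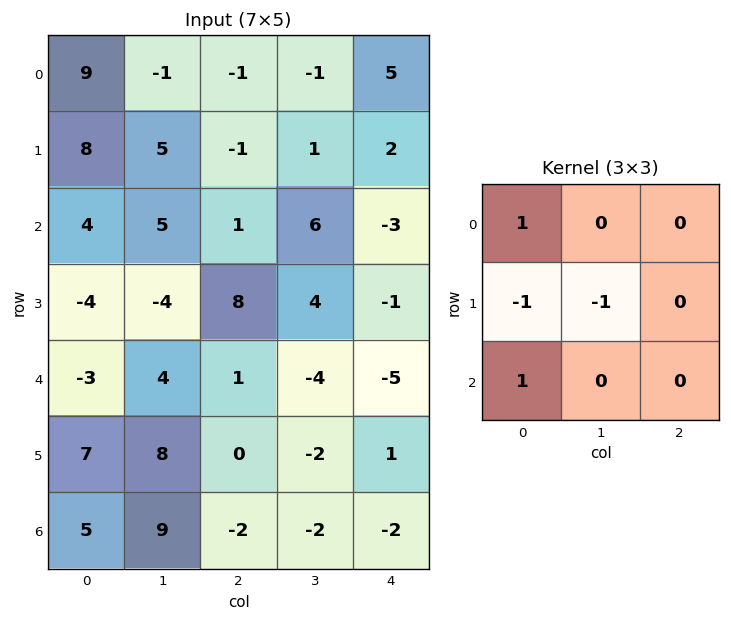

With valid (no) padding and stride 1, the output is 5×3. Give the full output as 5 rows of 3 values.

0 0 0
-5 -5 0
9 5 -10
2 -1 11
-13 5 1

Output[0,0]: The receptive field on the input at this output position is [9 -1 -1 / 8 5 -1 / 4 5 1]. Elementwise product with the kernel and sum: 9·1 + 8·-1 + 5·-1 + 4·1.
Output[0,1]: The receptive field on the input at this output position is [-1 -1 -1 / 5 -1 1 / 5 1 6]. Elementwise product with the kernel and sum: -1·1 + 5·-1 + -1·-1 + 5·1.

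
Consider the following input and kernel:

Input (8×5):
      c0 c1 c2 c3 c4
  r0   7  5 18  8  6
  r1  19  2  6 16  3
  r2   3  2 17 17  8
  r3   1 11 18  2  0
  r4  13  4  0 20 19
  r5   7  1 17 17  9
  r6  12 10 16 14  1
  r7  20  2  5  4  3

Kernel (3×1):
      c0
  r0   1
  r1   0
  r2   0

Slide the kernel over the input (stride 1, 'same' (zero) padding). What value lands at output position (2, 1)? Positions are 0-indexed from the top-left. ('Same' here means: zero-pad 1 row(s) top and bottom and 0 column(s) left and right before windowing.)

The receptive field on the zero-padded input at this output position is [2 / 2 / 11]. Elementwise product with the kernel and sum: 2·1.

2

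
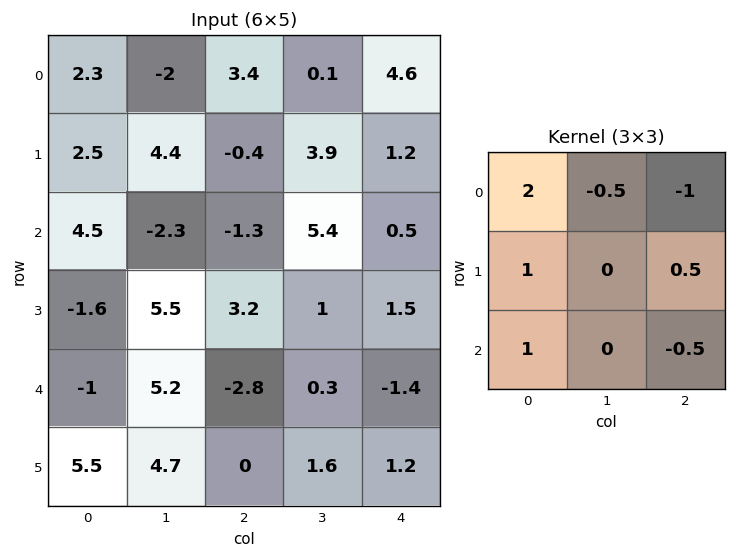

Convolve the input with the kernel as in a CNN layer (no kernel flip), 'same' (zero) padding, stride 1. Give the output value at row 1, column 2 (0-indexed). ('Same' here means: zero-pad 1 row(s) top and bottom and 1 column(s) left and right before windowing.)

-4.45

The receptive field on the zero-padded input at this output position is [-2 3.4 0.1 / 4.4 -0.4 3.9 / -2.3 -1.3 5.4]. Elementwise product with the kernel and sum: -2·2 + 3.4·-0.5 + 0.1·-1 + 4.4·1 + 3.9·0.5 + -2.3·1 + 5.4·-0.5.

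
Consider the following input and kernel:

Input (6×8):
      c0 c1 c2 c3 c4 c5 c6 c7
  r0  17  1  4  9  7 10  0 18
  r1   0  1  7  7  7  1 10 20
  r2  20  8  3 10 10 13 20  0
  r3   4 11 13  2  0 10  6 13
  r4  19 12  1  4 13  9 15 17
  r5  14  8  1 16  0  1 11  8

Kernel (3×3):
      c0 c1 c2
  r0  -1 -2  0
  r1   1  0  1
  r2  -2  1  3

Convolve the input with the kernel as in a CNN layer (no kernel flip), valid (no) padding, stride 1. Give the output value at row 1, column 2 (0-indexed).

-32

The receptive field on the input at this output position is [7 7 7 / 3 10 10 / 13 2 0]. Elementwise product with the kernel and sum: 7·-1 + 7·-2 + 3·1 + 10·1 + 13·-2 + 2·1 + 0·3.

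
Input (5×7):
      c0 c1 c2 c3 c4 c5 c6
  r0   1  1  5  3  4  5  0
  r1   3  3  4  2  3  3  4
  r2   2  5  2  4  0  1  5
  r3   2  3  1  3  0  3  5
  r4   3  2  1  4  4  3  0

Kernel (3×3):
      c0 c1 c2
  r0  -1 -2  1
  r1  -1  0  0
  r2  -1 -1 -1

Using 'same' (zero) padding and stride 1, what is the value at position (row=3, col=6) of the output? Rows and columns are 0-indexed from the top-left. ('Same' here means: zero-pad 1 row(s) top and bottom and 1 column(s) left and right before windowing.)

The receptive field on the zero-padded input at this output position is [1 5 0 / 3 5 0 / 3 0 0]. Elementwise product with the kernel and sum: 1·-1 + 5·-2 + 0·1 + 3·-1 + 3·-1 + 0·-1 + 0·-1.

-17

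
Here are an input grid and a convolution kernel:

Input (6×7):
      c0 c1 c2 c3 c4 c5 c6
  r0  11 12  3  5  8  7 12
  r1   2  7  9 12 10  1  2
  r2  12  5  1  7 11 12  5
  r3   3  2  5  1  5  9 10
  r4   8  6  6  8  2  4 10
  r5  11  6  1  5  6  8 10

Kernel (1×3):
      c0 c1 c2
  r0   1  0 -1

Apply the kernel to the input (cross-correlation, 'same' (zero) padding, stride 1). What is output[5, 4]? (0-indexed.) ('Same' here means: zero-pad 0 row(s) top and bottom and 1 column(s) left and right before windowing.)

The receptive field on the zero-padded input at this output position is [5 6 8]. Elementwise product with the kernel and sum: 5·1 + 8·-1.

-3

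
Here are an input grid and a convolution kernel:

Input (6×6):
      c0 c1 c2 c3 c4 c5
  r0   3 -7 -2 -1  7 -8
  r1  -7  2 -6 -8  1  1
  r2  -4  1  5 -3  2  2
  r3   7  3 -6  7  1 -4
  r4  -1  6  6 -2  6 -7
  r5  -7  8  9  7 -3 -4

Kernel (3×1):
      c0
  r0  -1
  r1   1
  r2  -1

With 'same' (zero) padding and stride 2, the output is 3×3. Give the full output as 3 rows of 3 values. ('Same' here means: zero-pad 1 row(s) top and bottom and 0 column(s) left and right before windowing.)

10 4 6
-4 17 0
-1 3 8

Output[0,0]: The receptive field on the zero-padded input at this output position is [0 / 3 / -7]. Elementwise product with the kernel and sum: 0·-1 + 3·1 + -7·-1.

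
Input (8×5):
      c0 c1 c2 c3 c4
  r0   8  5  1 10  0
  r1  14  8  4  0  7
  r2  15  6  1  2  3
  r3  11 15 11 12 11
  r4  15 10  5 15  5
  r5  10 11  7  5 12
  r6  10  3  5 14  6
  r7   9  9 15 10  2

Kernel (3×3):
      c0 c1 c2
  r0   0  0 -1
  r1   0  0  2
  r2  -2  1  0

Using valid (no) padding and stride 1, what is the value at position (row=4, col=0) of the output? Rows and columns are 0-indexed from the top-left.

The receptive field on the input at this output position is [15 10 5 / 10 11 7 / 10 3 5]. Elementwise product with the kernel and sum: 5·-1 + 7·2 + 10·-2 + 3·1.

-8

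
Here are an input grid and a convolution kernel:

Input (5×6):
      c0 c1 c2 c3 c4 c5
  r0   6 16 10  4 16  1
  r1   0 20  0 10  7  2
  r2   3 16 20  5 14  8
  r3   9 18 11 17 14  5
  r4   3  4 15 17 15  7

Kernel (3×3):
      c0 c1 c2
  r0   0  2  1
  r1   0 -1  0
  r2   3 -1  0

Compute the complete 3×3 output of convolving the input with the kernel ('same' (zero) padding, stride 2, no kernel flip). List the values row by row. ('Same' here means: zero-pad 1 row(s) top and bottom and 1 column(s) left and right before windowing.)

-6 50 7
8 33 39
33 24 18

Output[0,0]: The receptive field on the zero-padded input at this output position is [0 0 0 / 0 6 16 / 0 0 20]. Elementwise product with the kernel and sum: 0·2 + 0·1 + 6·-1 + 0·3 + 0·-1.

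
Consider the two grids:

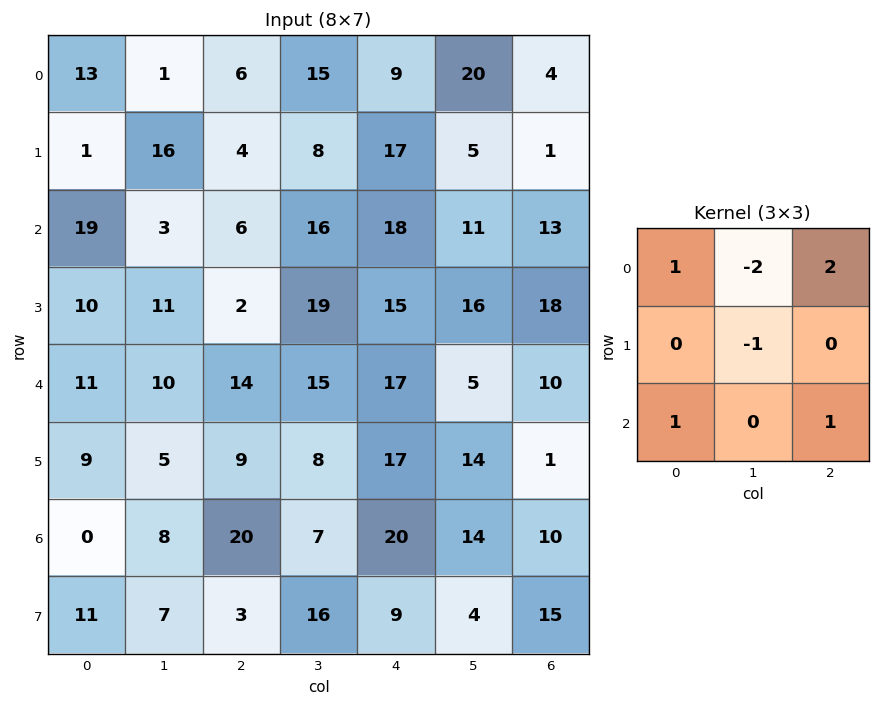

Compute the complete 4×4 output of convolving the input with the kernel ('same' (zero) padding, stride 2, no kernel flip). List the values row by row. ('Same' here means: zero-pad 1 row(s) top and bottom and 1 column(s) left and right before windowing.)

Output[0,0]: The receptive field on the zero-padded input at this output position is [0 0 0 / 0 13 1 / 0 1 16]. Elementwise product with the kernel and sum: 0·1 + 0·-2 + 0·2 + 13·-1 + 0·1 + 16·1.
Output[0,1]: The receptive field on the zero-padded input at this output position is [0 0 0 / 1 6 15 / 16 4 8]. Elementwise product with the kernel and sum: 0·1 + 0·-2 + 0·2 + 6·-1 + 16·1 + 8·1.

3 18 4 1
22 48 1 6
-4 44 26 -16
-1 6 2 6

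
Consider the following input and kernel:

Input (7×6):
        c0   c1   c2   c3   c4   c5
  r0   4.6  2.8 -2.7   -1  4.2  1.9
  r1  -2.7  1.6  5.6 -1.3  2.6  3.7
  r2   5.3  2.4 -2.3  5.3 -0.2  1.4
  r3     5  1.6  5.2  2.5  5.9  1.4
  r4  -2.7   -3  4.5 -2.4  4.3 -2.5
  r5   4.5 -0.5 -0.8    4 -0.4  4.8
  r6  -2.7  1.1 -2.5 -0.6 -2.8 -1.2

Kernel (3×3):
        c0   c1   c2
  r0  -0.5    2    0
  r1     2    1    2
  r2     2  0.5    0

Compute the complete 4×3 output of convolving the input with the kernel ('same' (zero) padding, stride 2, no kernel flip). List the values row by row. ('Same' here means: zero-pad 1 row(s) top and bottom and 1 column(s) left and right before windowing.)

8.85 6.9 4.7
7.2 29.3 27
3.55 1.9 12.85
8.5 -2.85 -9.2

Output[0,0]: The receptive field on the zero-padded input at this output position is [0 0 0 / 0 4.6 2.8 / 0 -2.7 1.6]. Elementwise product with the kernel and sum: 0·-0.5 + 0·2 + 0·2 + 4.6·1 + 2.8·2 + 0·2 + -2.7·0.5.
Output[0,1]: The receptive field on the zero-padded input at this output position is [0 0 0 / 2.8 -2.7 -1 / 1.6 5.6 -1.3]. Elementwise product with the kernel and sum: 0·-0.5 + 0·2 + 2.8·2 + -2.7·1 + -1·2 + 1.6·2 + 5.6·0.5.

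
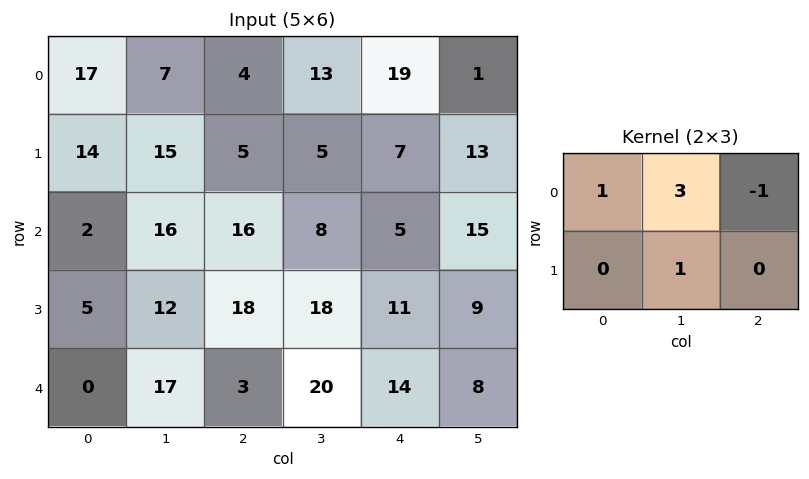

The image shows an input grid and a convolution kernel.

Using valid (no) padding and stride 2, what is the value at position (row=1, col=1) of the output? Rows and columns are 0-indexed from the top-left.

The receptive field on the input at this output position is [16 8 5 / 18 18 11]. Elementwise product with the kernel and sum: 16·1 + 8·3 + 5·-1 + 18·1.

53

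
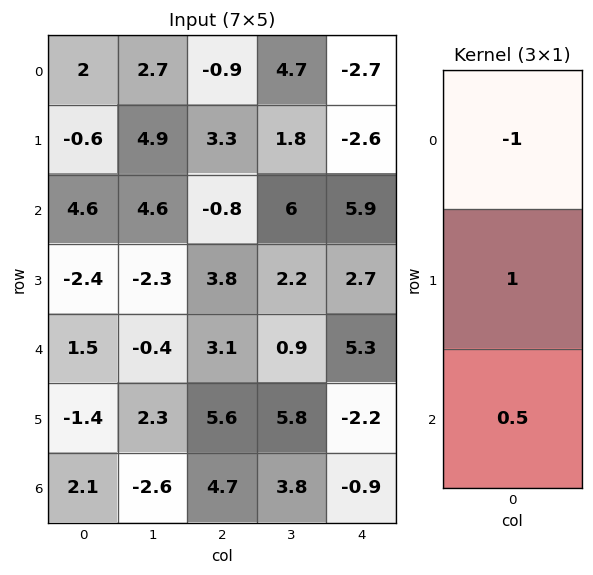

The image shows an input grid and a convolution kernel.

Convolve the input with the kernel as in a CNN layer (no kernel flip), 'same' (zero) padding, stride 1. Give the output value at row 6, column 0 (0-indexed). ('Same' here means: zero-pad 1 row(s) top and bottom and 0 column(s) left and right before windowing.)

3.5

The receptive field on the zero-padded input at this output position is [-1.4 / 2.1 / 0]. Elementwise product with the kernel and sum: -1.4·-1 + 2.1·1 + 0·0.5.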